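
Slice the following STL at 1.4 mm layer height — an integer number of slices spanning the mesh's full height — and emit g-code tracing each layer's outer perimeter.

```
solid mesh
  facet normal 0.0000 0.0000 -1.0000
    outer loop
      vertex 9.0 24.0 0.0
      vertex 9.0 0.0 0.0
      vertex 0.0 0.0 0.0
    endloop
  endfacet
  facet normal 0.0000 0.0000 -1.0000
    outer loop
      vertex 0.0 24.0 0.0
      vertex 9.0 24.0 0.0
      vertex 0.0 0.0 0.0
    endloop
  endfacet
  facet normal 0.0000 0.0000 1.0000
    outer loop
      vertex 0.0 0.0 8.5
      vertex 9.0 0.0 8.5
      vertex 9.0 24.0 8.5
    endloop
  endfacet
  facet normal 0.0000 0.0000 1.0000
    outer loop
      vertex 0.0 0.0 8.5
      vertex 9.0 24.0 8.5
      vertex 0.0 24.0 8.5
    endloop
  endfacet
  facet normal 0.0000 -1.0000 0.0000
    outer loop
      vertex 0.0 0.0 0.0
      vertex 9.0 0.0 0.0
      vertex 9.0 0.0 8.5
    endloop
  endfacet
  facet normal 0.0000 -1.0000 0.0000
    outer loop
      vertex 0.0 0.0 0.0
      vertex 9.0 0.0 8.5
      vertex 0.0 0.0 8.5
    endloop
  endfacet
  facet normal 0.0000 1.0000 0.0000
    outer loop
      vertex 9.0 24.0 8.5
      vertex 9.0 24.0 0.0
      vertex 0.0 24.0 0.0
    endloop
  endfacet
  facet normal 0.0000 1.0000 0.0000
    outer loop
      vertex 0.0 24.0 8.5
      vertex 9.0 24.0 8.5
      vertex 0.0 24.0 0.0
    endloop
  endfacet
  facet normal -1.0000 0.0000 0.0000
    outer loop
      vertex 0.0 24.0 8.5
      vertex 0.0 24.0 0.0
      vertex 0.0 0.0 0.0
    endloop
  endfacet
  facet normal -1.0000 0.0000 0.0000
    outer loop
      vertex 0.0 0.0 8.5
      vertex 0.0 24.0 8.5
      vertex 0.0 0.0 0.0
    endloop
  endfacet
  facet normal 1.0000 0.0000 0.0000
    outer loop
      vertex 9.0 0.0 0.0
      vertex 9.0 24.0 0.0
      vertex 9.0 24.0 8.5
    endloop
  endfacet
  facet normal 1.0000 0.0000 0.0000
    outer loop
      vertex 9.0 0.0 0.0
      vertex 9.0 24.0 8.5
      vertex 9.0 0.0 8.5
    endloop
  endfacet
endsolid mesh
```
; perimeter-only toolpath
G21 ; units = mm
G90 ; absolute positioning
G28 ; home
; layer 1
G0 Z1.4
G0 X0.0 Y0.0
G1 X9.0 Y0.0
G1 X9.0 Y24.0
G1 X0.0 Y24.0
G1 X0.0 Y0.0
; layer 2
G0 Z2.8
G0 X0.0 Y0.0
G1 X9.0 Y0.0
G1 X9.0 Y24.0
G1 X0.0 Y24.0
G1 X0.0 Y0.0
; layer 3
G0 Z4.2
G0 X0.0 Y0.0
G1 X9.0 Y0.0
G1 X9.0 Y24.0
G1 X0.0 Y24.0
G1 X0.0 Y0.0
; layer 4
G0 Z5.7
G0 X0.0 Y0.0
G1 X9.0 Y0.0
G1 X9.0 Y24.0
G1 X0.0 Y24.0
G1 X0.0 Y0.0
; layer 5
G0 Z7.1
G0 X0.0 Y0.0
G1 X9.0 Y0.0
G1 X9.0 Y24.0
G1 X0.0 Y24.0
G1 X0.0 Y0.0
; layer 6
G0 Z8.5
G0 X0.0 Y0.0
G1 X9.0 Y0.0
G1 X9.0 Y24.0
G1 X0.0 Y24.0
G1 X0.0 Y0.0
M2 ; end

The solid is a rectangular box, roughly 9 × 24 mm footprint and 8.5 mm tall. Slicing at Δz = 1.4 mm — 6 equal slices spanning the solid's height, so layer i sits at z = i·h/6 — gives 6 non-empty perimeters. Each is a 4-segment closed polygon; G0 lifts to the layer z and rapids to the start vertex, then G1 traces the edges.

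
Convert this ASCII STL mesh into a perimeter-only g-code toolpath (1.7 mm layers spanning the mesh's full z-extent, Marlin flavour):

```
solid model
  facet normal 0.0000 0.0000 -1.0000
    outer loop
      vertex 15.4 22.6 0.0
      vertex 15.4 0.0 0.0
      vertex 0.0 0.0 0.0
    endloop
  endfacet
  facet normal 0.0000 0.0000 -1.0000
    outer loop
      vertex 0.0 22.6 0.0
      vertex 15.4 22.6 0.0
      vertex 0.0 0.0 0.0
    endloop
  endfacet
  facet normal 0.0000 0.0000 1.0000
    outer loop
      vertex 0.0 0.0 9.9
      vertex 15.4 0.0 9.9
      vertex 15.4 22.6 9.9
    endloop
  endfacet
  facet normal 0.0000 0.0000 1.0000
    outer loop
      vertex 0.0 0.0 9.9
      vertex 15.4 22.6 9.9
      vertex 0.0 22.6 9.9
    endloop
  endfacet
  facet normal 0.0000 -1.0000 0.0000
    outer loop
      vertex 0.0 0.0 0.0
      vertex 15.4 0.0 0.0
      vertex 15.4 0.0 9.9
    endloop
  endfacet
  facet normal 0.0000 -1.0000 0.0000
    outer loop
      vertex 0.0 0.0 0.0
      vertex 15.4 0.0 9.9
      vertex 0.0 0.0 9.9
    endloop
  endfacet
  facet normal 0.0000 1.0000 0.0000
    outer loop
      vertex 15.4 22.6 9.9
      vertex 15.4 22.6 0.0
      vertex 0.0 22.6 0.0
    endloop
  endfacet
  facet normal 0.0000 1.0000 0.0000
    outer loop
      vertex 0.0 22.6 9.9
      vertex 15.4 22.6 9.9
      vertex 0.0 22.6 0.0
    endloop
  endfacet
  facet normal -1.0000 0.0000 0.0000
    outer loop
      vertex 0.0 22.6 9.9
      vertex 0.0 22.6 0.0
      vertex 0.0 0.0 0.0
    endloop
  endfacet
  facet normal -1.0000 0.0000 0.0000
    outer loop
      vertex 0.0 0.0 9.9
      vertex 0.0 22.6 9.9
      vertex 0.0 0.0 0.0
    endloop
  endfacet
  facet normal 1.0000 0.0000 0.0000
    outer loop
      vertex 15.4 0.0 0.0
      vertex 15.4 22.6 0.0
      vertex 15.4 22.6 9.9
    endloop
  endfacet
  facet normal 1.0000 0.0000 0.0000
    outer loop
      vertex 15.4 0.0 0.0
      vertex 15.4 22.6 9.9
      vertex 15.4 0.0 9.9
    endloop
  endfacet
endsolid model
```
; perimeter-only toolpath
G21 ; units = mm
G90 ; absolute positioning
G28 ; home
; layer 1
G0 Z1.7
G0 X0.0 Y0.0
G1 X15.4 Y0.0
G1 X15.4 Y22.6
G1 X0.0 Y22.6
G1 X0.0 Y0.0
; layer 2
G0 Z3.3
G0 X0.0 Y0.0
G1 X15.4 Y0.0
G1 X15.4 Y22.6
G1 X0.0 Y22.6
G1 X0.0 Y0.0
; layer 3
G0 Z5.0
G0 X0.0 Y0.0
G1 X15.4 Y0.0
G1 X15.4 Y22.6
G1 X0.0 Y22.6
G1 X0.0 Y0.0
; layer 4
G0 Z6.6
G0 X0.0 Y0.0
G1 X15.4 Y0.0
G1 X15.4 Y22.6
G1 X0.0 Y22.6
G1 X0.0 Y0.0
; layer 5
G0 Z8.2
G0 X0.0 Y0.0
G1 X15.4 Y0.0
G1 X15.4 Y22.6
G1 X0.0 Y22.6
G1 X0.0 Y0.0
; layer 6
G0 Z9.9
G0 X0.0 Y0.0
G1 X15.4 Y0.0
G1 X15.4 Y22.6
G1 X0.0 Y22.6
G1 X0.0 Y0.0
M2 ; end

The solid is a rectangular box, roughly 15.4 × 22.6 mm footprint and 9.9 mm tall. Slicing at Δz = 1.7 mm — 6 equal slices spanning the solid's height, so layer i sits at z = i·h/6 — gives 6 non-empty perimeters. Each is a 4-segment closed polygon; G0 lifts to the layer z and rapids to the start vertex, then G1 traces the edges.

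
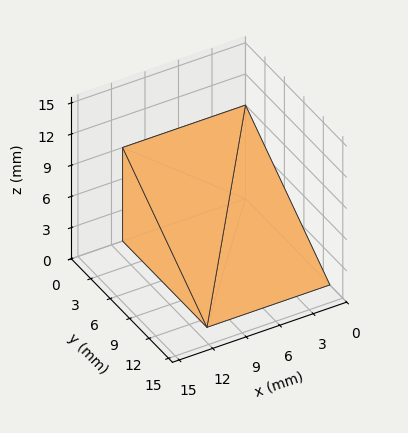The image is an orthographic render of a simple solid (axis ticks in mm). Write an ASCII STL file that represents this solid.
Reading the render: the shape is a wedge (ramp): 11 × 13 mm base, rising to 9 mm along the y=0 edge and sloping linearly to z=0 at y=13 (dimensions read to the nearest mm from the axis ticks). For the STL, each face is triangulated and given an outward normal.

solid part
  facet normal 0.0000 0.0000 -1.0000
    outer loop
      vertex 11.000 13.000 0.000
      vertex 11.000 0.000 0.000
      vertex 0.000 0.000 0.000
    endloop
  endfacet
  facet normal 0.0000 0.0000 -1.0000
    outer loop
      vertex 0.000 13.000 0.000
      vertex 11.000 13.000 0.000
      vertex 0.000 0.000 0.000
    endloop
  endfacet
  facet normal 0.0000 -1.0000 0.0000
    outer loop
      vertex 0.000 0.000 0.000
      vertex 11.000 0.000 0.000
      vertex 11.000 0.000 9.000
    endloop
  endfacet
  facet normal 0.0000 -1.0000 0.0000
    outer loop
      vertex 0.000 0.000 0.000
      vertex 11.000 0.000 9.000
      vertex 0.000 0.000 9.000
    endloop
  endfacet
  facet normal 0.0000 0.5692 0.8222
    outer loop
      vertex 0.000 0.000 9.000
      vertex 11.000 0.000 9.000
      vertex 11.000 13.000 0.000
    endloop
  endfacet
  facet normal 0.0000 0.5692 0.8222
    outer loop
      vertex 0.000 0.000 9.000
      vertex 11.000 13.000 0.000
      vertex 0.000 13.000 0.000
    endloop
  endfacet
  facet normal -1.0000 0.0000 0.0000
    outer loop
      vertex 0.000 0.000 9.000
      vertex 0.000 13.000 0.000
      vertex 0.000 0.000 0.000
    endloop
  endfacet
  facet normal 1.0000 0.0000 0.0000
    outer loop
      vertex 11.000 0.000 0.000
      vertex 11.000 13.000 0.000
      vertex 11.000 0.000 9.000
    endloop
  endfacet
endsolid part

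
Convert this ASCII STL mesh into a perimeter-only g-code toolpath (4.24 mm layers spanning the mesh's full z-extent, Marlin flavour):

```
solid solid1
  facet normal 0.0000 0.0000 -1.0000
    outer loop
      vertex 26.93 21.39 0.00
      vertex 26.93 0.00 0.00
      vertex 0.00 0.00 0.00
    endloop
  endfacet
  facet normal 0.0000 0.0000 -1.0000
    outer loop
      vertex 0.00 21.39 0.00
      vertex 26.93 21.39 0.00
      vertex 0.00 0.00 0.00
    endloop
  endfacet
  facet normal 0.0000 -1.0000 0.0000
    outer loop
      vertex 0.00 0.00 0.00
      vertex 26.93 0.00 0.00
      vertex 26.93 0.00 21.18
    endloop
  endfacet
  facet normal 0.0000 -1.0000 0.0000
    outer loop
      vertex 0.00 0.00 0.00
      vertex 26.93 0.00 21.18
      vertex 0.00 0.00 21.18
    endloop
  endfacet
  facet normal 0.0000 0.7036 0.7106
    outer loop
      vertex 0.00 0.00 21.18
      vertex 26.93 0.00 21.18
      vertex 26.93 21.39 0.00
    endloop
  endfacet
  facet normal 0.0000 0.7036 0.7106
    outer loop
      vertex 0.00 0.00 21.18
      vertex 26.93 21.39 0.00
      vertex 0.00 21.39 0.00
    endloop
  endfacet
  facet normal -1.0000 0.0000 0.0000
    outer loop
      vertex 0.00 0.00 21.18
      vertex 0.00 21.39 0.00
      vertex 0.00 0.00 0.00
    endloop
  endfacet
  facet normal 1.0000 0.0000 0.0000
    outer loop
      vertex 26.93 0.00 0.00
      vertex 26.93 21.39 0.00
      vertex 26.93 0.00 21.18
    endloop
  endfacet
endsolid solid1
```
; perimeter-only toolpath
G21 ; units = mm
G90 ; absolute positioning
G28 ; home
; layer 1
G0 Z4.24
G0 X0.00 Y0.00
G1 X26.93 Y0.00
G1 X26.93 Y17.11
G1 X0.00 Y17.11
G1 X0.00 Y0.00
; layer 2
G0 Z8.47
G0 X0.00 Y0.00
G1 X26.93 Y0.00
G1 X26.93 Y12.83
G1 X0.00 Y12.83
G1 X0.00 Y0.00
; layer 3
G0 Z12.71
G0 X0.00 Y0.00
G1 X26.93 Y0.00
G1 X26.93 Y8.56
G1 X0.00 Y8.56
G1 X0.00 Y0.00
; layer 4
G0 Z16.94
G0 X0.00 Y0.00
G1 X26.93 Y0.00
G1 X26.93 Y4.28
G1 X0.00 Y4.28
G1 X0.00 Y0.00
M2 ; end

The solid is a wedge (ramp): 26.9 × 21.4 mm base, rising to 21.2 mm along the y=0 edge and sloping linearly to z=0 at y=21.4. Slicing at Δz = 4.24 mm — 5 equal slices spanning the solid's height, so layer i sits at z = i·h/5 — gives 4 non-empty perimeters. Each is a 4-segment closed polygon; G0 lifts to the layer z and rapids to the start vertex, then G1 traces the edges. The cross-section shrinks linearly with z (the slice at the apex is degenerate and omitted).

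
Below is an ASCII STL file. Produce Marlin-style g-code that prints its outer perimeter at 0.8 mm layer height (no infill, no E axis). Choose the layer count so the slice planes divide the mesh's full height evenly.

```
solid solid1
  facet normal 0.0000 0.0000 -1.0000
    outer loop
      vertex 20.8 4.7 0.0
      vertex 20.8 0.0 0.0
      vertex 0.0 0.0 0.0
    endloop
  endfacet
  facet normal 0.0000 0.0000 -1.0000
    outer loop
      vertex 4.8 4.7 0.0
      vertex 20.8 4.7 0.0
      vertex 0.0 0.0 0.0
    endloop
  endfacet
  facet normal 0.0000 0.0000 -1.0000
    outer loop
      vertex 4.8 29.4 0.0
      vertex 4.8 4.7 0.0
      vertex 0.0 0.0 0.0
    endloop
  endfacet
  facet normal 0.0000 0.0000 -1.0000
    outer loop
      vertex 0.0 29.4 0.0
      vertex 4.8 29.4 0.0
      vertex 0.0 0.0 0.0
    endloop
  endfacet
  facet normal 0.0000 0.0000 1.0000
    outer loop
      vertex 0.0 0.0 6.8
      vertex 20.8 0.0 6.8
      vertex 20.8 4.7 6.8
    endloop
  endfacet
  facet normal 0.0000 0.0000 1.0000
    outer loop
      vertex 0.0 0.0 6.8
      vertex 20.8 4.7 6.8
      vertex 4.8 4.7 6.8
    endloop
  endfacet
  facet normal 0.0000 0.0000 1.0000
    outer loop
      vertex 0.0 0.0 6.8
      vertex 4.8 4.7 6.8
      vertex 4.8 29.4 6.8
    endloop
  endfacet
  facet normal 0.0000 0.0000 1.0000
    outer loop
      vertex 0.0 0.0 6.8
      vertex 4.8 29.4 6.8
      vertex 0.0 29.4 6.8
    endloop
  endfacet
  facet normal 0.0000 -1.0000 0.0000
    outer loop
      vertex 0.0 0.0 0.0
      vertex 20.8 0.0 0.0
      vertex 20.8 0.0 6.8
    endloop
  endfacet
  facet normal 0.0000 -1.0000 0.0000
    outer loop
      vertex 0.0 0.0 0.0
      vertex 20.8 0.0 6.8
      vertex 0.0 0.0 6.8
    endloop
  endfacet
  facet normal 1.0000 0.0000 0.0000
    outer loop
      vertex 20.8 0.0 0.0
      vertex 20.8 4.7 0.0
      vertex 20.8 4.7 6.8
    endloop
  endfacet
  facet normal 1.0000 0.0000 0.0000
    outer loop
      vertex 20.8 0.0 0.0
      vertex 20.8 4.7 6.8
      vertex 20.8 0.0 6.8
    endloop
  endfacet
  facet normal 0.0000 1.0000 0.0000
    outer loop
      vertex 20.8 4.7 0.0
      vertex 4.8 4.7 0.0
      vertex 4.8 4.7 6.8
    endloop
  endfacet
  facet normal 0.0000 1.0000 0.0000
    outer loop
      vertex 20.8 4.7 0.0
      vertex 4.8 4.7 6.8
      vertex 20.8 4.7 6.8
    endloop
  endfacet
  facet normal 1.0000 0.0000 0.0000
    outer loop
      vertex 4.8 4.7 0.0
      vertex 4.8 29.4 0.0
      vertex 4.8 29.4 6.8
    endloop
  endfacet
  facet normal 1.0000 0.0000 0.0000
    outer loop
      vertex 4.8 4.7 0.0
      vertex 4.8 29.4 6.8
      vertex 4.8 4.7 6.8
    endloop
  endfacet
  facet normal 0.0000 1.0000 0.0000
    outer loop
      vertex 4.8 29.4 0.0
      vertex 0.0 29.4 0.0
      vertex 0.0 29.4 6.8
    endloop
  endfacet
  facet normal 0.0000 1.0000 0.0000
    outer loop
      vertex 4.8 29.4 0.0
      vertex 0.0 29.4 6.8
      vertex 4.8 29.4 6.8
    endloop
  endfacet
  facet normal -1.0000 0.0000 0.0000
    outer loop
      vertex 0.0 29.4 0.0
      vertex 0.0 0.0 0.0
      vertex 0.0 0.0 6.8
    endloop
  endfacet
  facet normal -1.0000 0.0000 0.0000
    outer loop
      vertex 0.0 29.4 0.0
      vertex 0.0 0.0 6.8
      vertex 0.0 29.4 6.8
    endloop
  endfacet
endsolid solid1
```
; perimeter-only toolpath
G21 ; units = mm
G90 ; absolute positioning
G28 ; home
; layer 1
G0 Z0.8
G0 X0.0 Y0.0
G1 X20.8 Y0.0
G1 X20.8 Y4.7
G1 X4.8 Y4.7
G1 X4.8 Y29.4
G1 X0.0 Y29.4
G1 X0.0 Y0.0
; layer 2
G0 Z1.7
G0 X0.0 Y0.0
G1 X20.8 Y0.0
G1 X20.8 Y4.7
G1 X4.8 Y4.7
G1 X4.8 Y29.4
G1 X0.0 Y29.4
G1 X0.0 Y0.0
; layer 3
G0 Z2.5
G0 X0.0 Y0.0
G1 X20.8 Y0.0
G1 X20.8 Y4.7
G1 X4.8 Y4.7
G1 X4.8 Y29.4
G1 X0.0 Y29.4
G1 X0.0 Y0.0
; layer 4
G0 Z3.4
G0 X0.0 Y0.0
G1 X20.8 Y0.0
G1 X20.8 Y4.7
G1 X4.8 Y4.7
G1 X4.8 Y29.4
G1 X0.0 Y29.4
G1 X0.0 Y0.0
; layer 5
G0 Z4.2
G0 X0.0 Y0.0
G1 X20.8 Y0.0
G1 X20.8 Y4.7
G1 X4.8 Y4.7
G1 X4.8 Y29.4
G1 X0.0 Y29.4
G1 X0.0 Y0.0
; layer 6
G0 Z5.1
G0 X0.0 Y0.0
G1 X20.8 Y0.0
G1 X20.8 Y4.7
G1 X4.8 Y4.7
G1 X4.8 Y29.4
G1 X0.0 Y29.4
G1 X0.0 Y0.0
; layer 7
G0 Z6.0
G0 X0.0 Y0.0
G1 X20.8 Y0.0
G1 X20.8 Y4.7
G1 X4.8 Y4.7
G1 X4.8 Y29.4
G1 X0.0 Y29.4
G1 X0.0 Y0.0
; layer 8
G0 Z6.8
G0 X0.0 Y0.0
G1 X20.8 Y0.0
G1 X20.8 Y4.7
G1 X4.8 Y4.7
G1 X4.8 Y29.4
G1 X0.0 Y29.4
G1 X0.0 Y0.0
M2 ; end

The solid is an L-shaped prism: outer 20.8 × 29.4 mm, arm thicknesses ≈ 4.7 mm (horizontal) and 4.8 mm (vertical), extruded 6.8 mm in z. Slicing at Δz = 0.8 mm — 8 equal slices spanning the solid's height, so layer i sits at z = i·h/8 — gives 8 non-empty perimeters. Each is a 6-segment closed polygon; G0 lifts to the layer z and rapids to the start vertex, then G1 traces the edges.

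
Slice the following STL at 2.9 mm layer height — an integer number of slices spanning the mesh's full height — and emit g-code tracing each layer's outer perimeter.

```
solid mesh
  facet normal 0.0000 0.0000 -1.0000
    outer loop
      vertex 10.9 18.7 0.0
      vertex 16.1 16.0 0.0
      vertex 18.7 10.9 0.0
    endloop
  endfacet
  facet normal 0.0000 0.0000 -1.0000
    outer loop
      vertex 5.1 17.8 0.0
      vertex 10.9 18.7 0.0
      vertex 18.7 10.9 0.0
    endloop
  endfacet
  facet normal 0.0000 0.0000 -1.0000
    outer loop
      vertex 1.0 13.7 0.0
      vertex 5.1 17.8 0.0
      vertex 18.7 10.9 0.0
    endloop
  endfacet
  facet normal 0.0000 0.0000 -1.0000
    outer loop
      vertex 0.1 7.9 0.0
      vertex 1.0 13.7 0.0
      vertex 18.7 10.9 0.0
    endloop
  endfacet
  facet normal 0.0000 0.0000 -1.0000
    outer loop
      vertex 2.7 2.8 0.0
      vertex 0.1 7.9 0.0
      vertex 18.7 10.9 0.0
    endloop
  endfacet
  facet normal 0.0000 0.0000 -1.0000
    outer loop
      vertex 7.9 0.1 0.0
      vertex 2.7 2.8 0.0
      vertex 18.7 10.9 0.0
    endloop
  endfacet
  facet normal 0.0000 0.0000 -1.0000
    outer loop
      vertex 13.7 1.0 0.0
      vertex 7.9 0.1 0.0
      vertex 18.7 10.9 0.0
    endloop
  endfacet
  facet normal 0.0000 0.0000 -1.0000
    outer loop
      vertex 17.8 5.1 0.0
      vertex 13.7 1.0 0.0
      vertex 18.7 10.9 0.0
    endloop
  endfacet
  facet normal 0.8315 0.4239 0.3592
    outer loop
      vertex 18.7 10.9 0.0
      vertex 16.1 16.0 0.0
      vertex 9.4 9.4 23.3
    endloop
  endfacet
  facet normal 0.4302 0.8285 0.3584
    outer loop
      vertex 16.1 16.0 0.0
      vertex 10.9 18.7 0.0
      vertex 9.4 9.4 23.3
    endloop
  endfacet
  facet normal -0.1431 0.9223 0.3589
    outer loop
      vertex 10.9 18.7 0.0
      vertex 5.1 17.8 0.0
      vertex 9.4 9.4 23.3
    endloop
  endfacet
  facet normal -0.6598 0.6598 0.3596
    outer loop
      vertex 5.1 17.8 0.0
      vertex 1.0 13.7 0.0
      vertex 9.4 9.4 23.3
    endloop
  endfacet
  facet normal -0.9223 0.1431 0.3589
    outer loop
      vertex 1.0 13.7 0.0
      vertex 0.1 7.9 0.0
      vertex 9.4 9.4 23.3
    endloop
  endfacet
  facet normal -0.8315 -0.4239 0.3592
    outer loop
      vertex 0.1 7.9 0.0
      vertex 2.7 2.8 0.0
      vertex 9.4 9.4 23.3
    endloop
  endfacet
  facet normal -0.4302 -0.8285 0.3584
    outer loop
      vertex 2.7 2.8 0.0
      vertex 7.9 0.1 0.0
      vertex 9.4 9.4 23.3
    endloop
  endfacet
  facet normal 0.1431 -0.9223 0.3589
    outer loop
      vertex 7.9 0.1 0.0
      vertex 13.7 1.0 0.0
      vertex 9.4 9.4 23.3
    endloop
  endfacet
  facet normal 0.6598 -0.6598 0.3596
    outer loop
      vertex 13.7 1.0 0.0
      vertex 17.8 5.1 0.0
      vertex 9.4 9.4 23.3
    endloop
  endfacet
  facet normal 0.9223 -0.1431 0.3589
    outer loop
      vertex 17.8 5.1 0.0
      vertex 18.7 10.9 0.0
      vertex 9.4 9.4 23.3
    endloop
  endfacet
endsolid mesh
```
; perimeter-only toolpath
G21 ; units = mm
G90 ; absolute positioning
G28 ; home
; layer 1
G0 Z2.9
G0 X17.5 Y10.7
G1 X15.3 Y15.2
G1 X10.7 Y17.5
G1 X5.6 Y16.8
G1 X2.0 Y13.2
G1 X1.3 Y8.1
G1 X3.5 Y3.6
G1 X8.1 Y1.3
G1 X13.2 Y2.0
G1 X16.8 Y5.6
G1 X17.5 Y10.7
; layer 2
G0 Z5.8
G0 X16.4 Y10.5
G1 X14.4 Y14.3
G1 X10.5 Y16.4
G1 X6.2 Y15.7
G1 X3.1 Y12.6
G1 X2.4 Y8.3
G1 X4.4 Y4.4
G1 X8.3 Y2.4
G1 X12.6 Y3.1
G1 X15.7 Y6.2
G1 X16.4 Y10.5
; layer 3
G0 Z8.7
G0 X15.2 Y10.3
G1 X13.6 Y13.5
G1 X10.3 Y15.2
G1 X6.7 Y14.7
G1 X4.2 Y12.1
G1 X3.6 Y8.5
G1 X5.2 Y5.3
G1 X8.5 Y3.6
G1 X12.1 Y4.2
G1 X14.7 Y6.7
G1 X15.2 Y10.3
; layer 4
G0 Z11.7
G0 X14.1 Y10.2
G1 X12.8 Y12.7
G1 X10.2 Y14.1
G1 X7.2 Y13.6
G1 X5.2 Y11.6
G1 X4.8 Y8.7
G1 X6.1 Y6.1
G1 X8.7 Y4.8
G1 X11.6 Y5.2
G1 X13.6 Y7.2
G1 X14.1 Y10.2
; layer 5
G0 Z14.6
G0 X12.9 Y10.0
G1 X11.9 Y11.9
G1 X10.0 Y12.9
G1 X7.8 Y12.6
G1 X6.2 Y11.0
G1 X5.9 Y8.8
G1 X6.9 Y6.9
G1 X8.8 Y5.9
G1 X11.0 Y6.2
G1 X12.6 Y7.8
G1 X12.9 Y10.0
; layer 6
G0 Z17.5
G0 X11.7 Y9.8
G1 X11.1 Y11.1
G1 X9.8 Y11.7
G1 X8.3 Y11.5
G1 X7.3 Y10.5
G1 X7.1 Y9.0
G1 X7.7 Y7.8
G1 X9.0 Y7.1
G1 X10.5 Y7.3
G1 X11.5 Y8.3
G1 X11.7 Y9.8
; layer 7
G0 Z20.4
G0 X10.6 Y9.6
G1 X10.2 Y10.2
G1 X9.6 Y10.6
G1 X8.9 Y10.5
G1 X8.3 Y9.9
G1 X8.2 Y9.2
G1 X8.6 Y8.6
G1 X9.2 Y8.2
G1 X9.9 Y8.3
G1 X10.5 Y8.9
G1 X10.6 Y9.6
M2 ; end

The solid is a regular 10-sided pyramid, base circumscribed radius ≈ 9.4 mm, apex at z ≈ 23.3 mm. Slicing at Δz = 2.9 mm — 8 equal slices spanning the solid's height, so layer i sits at z = i·h/8 — gives 7 non-empty perimeters. Each is a 10-segment closed polygon; G0 lifts to the layer z and rapids to the start vertex, then G1 traces the edges. The cross-section shrinks linearly with z (the slice at the apex is degenerate and omitted).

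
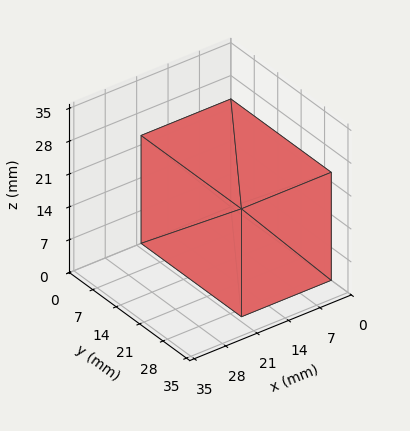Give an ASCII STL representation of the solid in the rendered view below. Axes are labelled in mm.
Reading the render: the shape is a rectangular box, roughly 20 × 30 mm footprint and 23 mm tall (dimensions read to the nearest mm from the axis ticks). For the STL, each face is triangulated and given an outward normal.

solid part
  facet normal 0.0000 0.0000 -1.0000
    outer loop
      vertex 20.00 30.00 0.00
      vertex 20.00 0.00 0.00
      vertex 0.00 0.00 0.00
    endloop
  endfacet
  facet normal 0.0000 0.0000 -1.0000
    outer loop
      vertex 0.00 30.00 0.00
      vertex 20.00 30.00 0.00
      vertex 0.00 0.00 0.00
    endloop
  endfacet
  facet normal 0.0000 0.0000 1.0000
    outer loop
      vertex 0.00 0.00 23.00
      vertex 20.00 0.00 23.00
      vertex 20.00 30.00 23.00
    endloop
  endfacet
  facet normal 0.0000 0.0000 1.0000
    outer loop
      vertex 0.00 0.00 23.00
      vertex 20.00 30.00 23.00
      vertex 0.00 30.00 23.00
    endloop
  endfacet
  facet normal 0.0000 -1.0000 0.0000
    outer loop
      vertex 0.00 0.00 0.00
      vertex 20.00 0.00 0.00
      vertex 20.00 0.00 23.00
    endloop
  endfacet
  facet normal 0.0000 -1.0000 0.0000
    outer loop
      vertex 0.00 0.00 0.00
      vertex 20.00 0.00 23.00
      vertex 0.00 0.00 23.00
    endloop
  endfacet
  facet normal 0.0000 1.0000 0.0000
    outer loop
      vertex 20.00 30.00 23.00
      vertex 20.00 30.00 0.00
      vertex 0.00 30.00 0.00
    endloop
  endfacet
  facet normal 0.0000 1.0000 0.0000
    outer loop
      vertex 0.00 30.00 23.00
      vertex 20.00 30.00 23.00
      vertex 0.00 30.00 0.00
    endloop
  endfacet
  facet normal -1.0000 0.0000 0.0000
    outer loop
      vertex 0.00 30.00 23.00
      vertex 0.00 30.00 0.00
      vertex 0.00 0.00 0.00
    endloop
  endfacet
  facet normal -1.0000 0.0000 0.0000
    outer loop
      vertex 0.00 0.00 23.00
      vertex 0.00 30.00 23.00
      vertex 0.00 0.00 0.00
    endloop
  endfacet
  facet normal 1.0000 0.0000 0.0000
    outer loop
      vertex 20.00 0.00 0.00
      vertex 20.00 30.00 0.00
      vertex 20.00 30.00 23.00
    endloop
  endfacet
  facet normal 1.0000 0.0000 0.0000
    outer loop
      vertex 20.00 0.00 0.00
      vertex 20.00 30.00 23.00
      vertex 20.00 0.00 23.00
    endloop
  endfacet
endsolid part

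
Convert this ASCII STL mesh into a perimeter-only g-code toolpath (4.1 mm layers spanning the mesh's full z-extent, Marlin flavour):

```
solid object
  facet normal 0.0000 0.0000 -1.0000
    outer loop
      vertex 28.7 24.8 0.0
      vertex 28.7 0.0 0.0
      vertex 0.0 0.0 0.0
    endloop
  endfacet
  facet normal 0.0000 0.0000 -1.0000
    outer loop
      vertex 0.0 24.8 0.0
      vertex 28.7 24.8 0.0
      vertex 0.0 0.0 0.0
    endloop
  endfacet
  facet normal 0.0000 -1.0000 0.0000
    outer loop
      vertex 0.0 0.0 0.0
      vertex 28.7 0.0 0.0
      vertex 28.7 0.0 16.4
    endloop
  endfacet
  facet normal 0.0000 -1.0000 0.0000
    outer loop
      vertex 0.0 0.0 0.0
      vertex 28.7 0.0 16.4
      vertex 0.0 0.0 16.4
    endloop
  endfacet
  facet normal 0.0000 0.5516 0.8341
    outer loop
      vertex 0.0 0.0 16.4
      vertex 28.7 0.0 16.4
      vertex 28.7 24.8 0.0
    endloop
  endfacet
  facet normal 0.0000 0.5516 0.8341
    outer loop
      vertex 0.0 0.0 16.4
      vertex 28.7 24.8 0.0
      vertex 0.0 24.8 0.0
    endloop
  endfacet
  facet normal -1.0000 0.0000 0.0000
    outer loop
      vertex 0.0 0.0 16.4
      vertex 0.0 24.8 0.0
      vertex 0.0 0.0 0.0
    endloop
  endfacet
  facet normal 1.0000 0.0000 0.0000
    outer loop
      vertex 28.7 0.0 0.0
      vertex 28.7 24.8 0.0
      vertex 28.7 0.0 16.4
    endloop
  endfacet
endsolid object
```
; perimeter-only toolpath
G21 ; units = mm
G90 ; absolute positioning
G28 ; home
; layer 1
G0 Z4.1
G0 X0.0 Y0.0
G1 X28.7 Y0.0
G1 X28.7 Y18.6
G1 X0.0 Y18.6
G1 X0.0 Y0.0
; layer 2
G0 Z8.2
G0 X0.0 Y0.0
G1 X28.7 Y0.0
G1 X28.7 Y12.4
G1 X0.0 Y12.4
G1 X0.0 Y0.0
; layer 3
G0 Z12.3
G0 X0.0 Y0.0
G1 X28.7 Y0.0
G1 X28.7 Y6.2
G1 X0.0 Y6.2
G1 X0.0 Y0.0
M2 ; end

The solid is a wedge (ramp): 28.7 × 24.8 mm base, rising to 16.4 mm along the y=0 edge and sloping linearly to z=0 at y=24.8. Slicing at Δz = 4.1 mm — 4 equal slices spanning the solid's height, so layer i sits at z = i·h/4 — gives 3 non-empty perimeters. Each is a 4-segment closed polygon; G0 lifts to the layer z and rapids to the start vertex, then G1 traces the edges. The cross-section shrinks linearly with z (the slice at the apex is degenerate and omitted).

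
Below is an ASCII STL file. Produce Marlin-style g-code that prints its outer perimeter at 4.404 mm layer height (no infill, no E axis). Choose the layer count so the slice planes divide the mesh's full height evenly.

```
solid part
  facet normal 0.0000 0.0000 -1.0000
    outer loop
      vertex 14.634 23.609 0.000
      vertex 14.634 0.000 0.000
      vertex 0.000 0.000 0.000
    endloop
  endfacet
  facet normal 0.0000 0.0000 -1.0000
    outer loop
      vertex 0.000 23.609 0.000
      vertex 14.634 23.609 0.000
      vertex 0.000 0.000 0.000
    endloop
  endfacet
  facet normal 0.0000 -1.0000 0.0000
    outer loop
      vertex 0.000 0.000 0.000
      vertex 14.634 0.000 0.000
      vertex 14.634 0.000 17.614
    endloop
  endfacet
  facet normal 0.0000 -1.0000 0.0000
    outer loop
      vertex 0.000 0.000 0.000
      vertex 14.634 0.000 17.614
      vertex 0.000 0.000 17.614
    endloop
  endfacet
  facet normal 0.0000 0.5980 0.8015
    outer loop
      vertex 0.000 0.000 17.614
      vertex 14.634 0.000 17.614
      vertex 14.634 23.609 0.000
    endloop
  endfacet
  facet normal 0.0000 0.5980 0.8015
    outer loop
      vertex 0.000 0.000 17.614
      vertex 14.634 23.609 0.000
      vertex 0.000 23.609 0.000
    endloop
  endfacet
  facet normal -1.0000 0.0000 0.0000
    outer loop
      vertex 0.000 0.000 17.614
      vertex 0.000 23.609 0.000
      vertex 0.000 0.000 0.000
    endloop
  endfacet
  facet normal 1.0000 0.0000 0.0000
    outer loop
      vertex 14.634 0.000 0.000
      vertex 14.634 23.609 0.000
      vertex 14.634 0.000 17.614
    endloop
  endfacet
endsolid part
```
; perimeter-only toolpath
G21 ; units = mm
G90 ; absolute positioning
G28 ; home
; layer 1
G0 Z4.404
G0 X0.000 Y0.000
G1 X14.634 Y0.000
G1 X14.634 Y17.707
G1 X0.000 Y17.707
G1 X0.000 Y0.000
; layer 2
G0 Z8.807
G0 X0.000 Y0.000
G1 X14.634 Y0.000
G1 X14.634 Y11.805
G1 X0.000 Y11.805
G1 X0.000 Y0.000
; layer 3
G0 Z13.210
G0 X0.000 Y0.000
G1 X14.634 Y0.000
G1 X14.634 Y5.902
G1 X0.000 Y5.902
G1 X0.000 Y0.000
M2 ; end

The solid is a wedge (ramp): 14.6 × 23.6 mm base, rising to 17.6 mm along the y=0 edge and sloping linearly to z=0 at y=23.6. Slicing at Δz = 4.404 mm — 4 equal slices spanning the solid's height, so layer i sits at z = i·h/4 — gives 3 non-empty perimeters. Each is a 4-segment closed polygon; G0 lifts to the layer z and rapids to the start vertex, then G1 traces the edges. The cross-section shrinks linearly with z (the slice at the apex is degenerate and omitted).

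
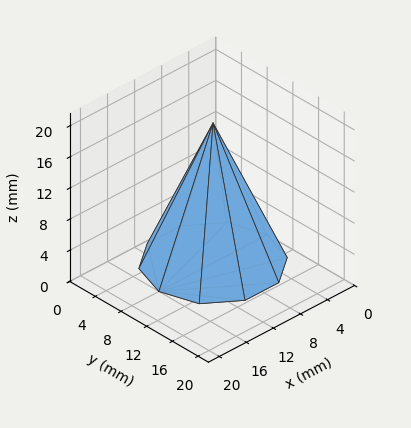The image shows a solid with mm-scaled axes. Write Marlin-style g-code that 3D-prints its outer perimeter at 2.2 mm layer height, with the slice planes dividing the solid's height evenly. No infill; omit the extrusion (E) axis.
Reading the render: the shape is a regular 10-sided pyramid, base circumscribed radius ≈ 8 mm, apex at z ≈ 18 mm (dimensions read to the nearest mm from the axis ticks). For the g-code, the solid's height is divided into equal slices at the stated Δz and each level perimeter traced with G1 moves after a G0 lift.

; perimeter-only toolpath
G21 ; units = mm
G90 ; absolute positioning
G28 ; home
; layer 1
G0 Z2.2
G0 X15.0 Y8.0
G1 X13.7 Y12.1
G1 X10.2 Y14.7
G1 X5.8 Y14.7
G1 X2.3 Y12.1
G1 X1.0 Y8.0
G1 X2.3 Y3.9
G1 X5.8 Y1.4
G1 X10.2 Y1.4
G1 X13.7 Y3.9
G1 X15.0 Y8.0
; layer 2
G0 Z4.5
G0 X14.0 Y8.0
G1 X12.9 Y11.5
G1 X9.9 Y13.7
G1 X6.1 Y13.7
G1 X3.1 Y11.5
G1 X2.0 Y8.0
G1 X3.1 Y4.5
G1 X6.1 Y2.3
G1 X9.9 Y2.3
G1 X12.9 Y4.5
G1 X14.0 Y8.0
; layer 3
G0 Z6.8
G0 X13.0 Y8.0
G1 X12.1 Y10.9
G1 X9.6 Y12.8
G1 X6.4 Y12.8
G1 X3.9 Y10.9
G1 X3.0 Y8.0
G1 X3.9 Y5.1
G1 X6.4 Y3.2
G1 X9.6 Y3.2
G1 X12.1 Y5.1
G1 X13.0 Y8.0
; layer 4
G0 Z9.0
G0 X12.0 Y8.0
G1 X11.2 Y10.3
G1 X9.2 Y11.8
G1 X6.8 Y11.8
G1 X4.8 Y10.3
G1 X4.0 Y8.0
G1 X4.8 Y5.7
G1 X6.8 Y4.2
G1 X9.2 Y4.2
G1 X11.2 Y5.7
G1 X12.0 Y8.0
; layer 5
G0 Z11.2
G0 X11.0 Y8.0
G1 X10.4 Y9.8
G1 X8.9 Y10.8
G1 X7.1 Y10.8
G1 X5.6 Y9.8
G1 X5.0 Y8.0
G1 X5.6 Y6.2
G1 X7.1 Y5.2
G1 X8.9 Y5.2
G1 X10.4 Y6.2
G1 X11.0 Y8.0
; layer 6
G0 Z13.5
G0 X10.0 Y8.0
G1 X9.6 Y9.2
G1 X8.6 Y9.9
G1 X7.4 Y9.9
G1 X6.4 Y9.2
G1 X6.0 Y8.0
G1 X6.4 Y6.8
G1 X7.4 Y6.1
G1 X8.6 Y6.1
G1 X9.6 Y6.8
G1 X10.0 Y8.0
; layer 7
G0 Z15.8
G0 X9.0 Y8.0
G1 X8.8 Y8.6
G1 X8.3 Y8.9
G1 X7.7 Y8.9
G1 X7.2 Y8.6
G1 X7.0 Y8.0
G1 X7.2 Y7.4
G1 X7.7 Y7.0
G1 X8.3 Y7.0
G1 X8.8 Y7.4
G1 X9.0 Y8.0
M2 ; end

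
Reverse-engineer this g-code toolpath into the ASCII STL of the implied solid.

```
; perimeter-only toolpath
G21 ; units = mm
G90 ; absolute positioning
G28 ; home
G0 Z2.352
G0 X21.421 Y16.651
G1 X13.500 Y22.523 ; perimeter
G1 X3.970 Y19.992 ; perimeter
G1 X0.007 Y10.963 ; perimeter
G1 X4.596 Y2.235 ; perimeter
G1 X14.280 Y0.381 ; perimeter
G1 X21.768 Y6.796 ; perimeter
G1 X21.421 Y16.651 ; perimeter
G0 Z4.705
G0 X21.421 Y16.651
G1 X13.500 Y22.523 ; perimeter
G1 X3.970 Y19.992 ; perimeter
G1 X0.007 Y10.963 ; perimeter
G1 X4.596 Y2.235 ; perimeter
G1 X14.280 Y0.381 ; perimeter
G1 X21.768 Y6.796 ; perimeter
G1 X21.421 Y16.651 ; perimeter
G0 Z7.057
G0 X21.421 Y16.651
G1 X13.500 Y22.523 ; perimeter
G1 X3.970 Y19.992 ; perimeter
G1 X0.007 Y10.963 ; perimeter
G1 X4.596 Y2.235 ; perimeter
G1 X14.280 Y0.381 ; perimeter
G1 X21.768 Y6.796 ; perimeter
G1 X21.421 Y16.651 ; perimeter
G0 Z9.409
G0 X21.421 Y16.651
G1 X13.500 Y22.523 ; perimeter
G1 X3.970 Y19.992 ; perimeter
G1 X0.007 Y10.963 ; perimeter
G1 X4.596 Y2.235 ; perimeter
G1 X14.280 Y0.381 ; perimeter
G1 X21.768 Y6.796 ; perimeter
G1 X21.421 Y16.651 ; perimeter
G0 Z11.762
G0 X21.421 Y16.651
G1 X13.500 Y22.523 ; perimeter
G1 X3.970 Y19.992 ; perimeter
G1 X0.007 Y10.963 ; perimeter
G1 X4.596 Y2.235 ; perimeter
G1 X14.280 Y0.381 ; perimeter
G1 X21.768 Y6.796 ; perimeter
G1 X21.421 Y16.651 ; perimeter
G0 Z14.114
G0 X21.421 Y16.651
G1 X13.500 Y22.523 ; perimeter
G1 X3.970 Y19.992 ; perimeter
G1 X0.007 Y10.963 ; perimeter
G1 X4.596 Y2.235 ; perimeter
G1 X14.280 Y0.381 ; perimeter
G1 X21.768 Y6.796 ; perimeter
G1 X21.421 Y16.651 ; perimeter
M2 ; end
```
solid part
  facet normal 0.0000 0.0000 -1.0000
    outer loop
      vertex 3.970 19.992 0.000
      vertex 13.500 22.523 0.000
      vertex 21.421 16.651 0.000
    endloop
  endfacet
  facet normal 0.0000 0.0000 -1.0000
    outer loop
      vertex 0.007 10.963 0.000
      vertex 3.970 19.992 0.000
      vertex 21.421 16.651 0.000
    endloop
  endfacet
  facet normal 0.0000 0.0000 -1.0000
    outer loop
      vertex 4.596 2.235 0.000
      vertex 0.007 10.963 0.000
      vertex 21.421 16.651 0.000
    endloop
  endfacet
  facet normal 0.0000 0.0000 -1.0000
    outer loop
      vertex 14.280 0.381 0.000
      vertex 4.596 2.235 0.000
      vertex 21.421 16.651 0.000
    endloop
  endfacet
  facet normal 0.0000 0.0000 -1.0000
    outer loop
      vertex 21.768 6.796 0.000
      vertex 14.280 0.381 0.000
      vertex 21.421 16.651 0.000
    endloop
  endfacet
  facet normal 0.0000 0.0000 1.0000
    outer loop
      vertex 21.421 16.651 14.114
      vertex 13.500 22.523 14.114
      vertex 3.970 19.992 14.114
    endloop
  endfacet
  facet normal 0.0000 0.0000 1.0000
    outer loop
      vertex 21.421 16.651 14.114
      vertex 3.970 19.992 14.114
      vertex 0.007 10.963 14.114
    endloop
  endfacet
  facet normal 0.0000 0.0000 1.0000
    outer loop
      vertex 21.421 16.651 14.114
      vertex 0.007 10.963 14.114
      vertex 4.596 2.235 14.114
    endloop
  endfacet
  facet normal 0.0000 0.0000 1.0000
    outer loop
      vertex 21.421 16.651 14.114
      vertex 4.596 2.235 14.114
      vertex 14.280 0.381 14.114
    endloop
  endfacet
  facet normal 0.0000 0.0000 1.0000
    outer loop
      vertex 21.421 16.651 14.114
      vertex 14.280 0.381 14.114
      vertex 21.768 6.796 14.114
    endloop
  endfacet
  facet normal 0.5955 0.8033 0.0000
    outer loop
      vertex 21.421 16.651 0.000
      vertex 13.500 22.523 0.000
      vertex 13.500 22.523 14.114
    endloop
  endfacet
  facet normal 0.5955 0.8033 0.0000
    outer loop
      vertex 21.421 16.651 0.000
      vertex 13.500 22.523 14.114
      vertex 21.421 16.651 14.114
    endloop
  endfacet
  facet normal -0.2567 0.9665 0.0000
    outer loop
      vertex 13.500 22.523 0.000
      vertex 3.970 19.992 0.000
      vertex 3.970 19.992 14.114
    endloop
  endfacet
  facet normal -0.2567 0.9665 0.0000
    outer loop
      vertex 13.500 22.523 0.000
      vertex 3.970 19.992 14.114
      vertex 13.500 22.523 14.114
    endloop
  endfacet
  facet normal -0.9157 0.4019 0.0000
    outer loop
      vertex 3.970 19.992 0.000
      vertex 0.007 10.963 0.000
      vertex 0.007 10.963 14.114
    endloop
  endfacet
  facet normal -0.9157 0.4019 0.0000
    outer loop
      vertex 3.970 19.992 0.000
      vertex 0.007 10.963 14.114
      vertex 3.970 19.992 14.114
    endloop
  endfacet
  facet normal -0.8851 -0.4654 0.0000
    outer loop
      vertex 0.007 10.963 0.000
      vertex 4.596 2.235 0.000
      vertex 4.596 2.235 14.114
    endloop
  endfacet
  facet normal -0.8851 -0.4654 0.0000
    outer loop
      vertex 0.007 10.963 0.000
      vertex 4.596 2.235 14.114
      vertex 0.007 10.963 14.114
    endloop
  endfacet
  facet normal -0.1880 -0.9822 0.0000
    outer loop
      vertex 4.596 2.235 0.000
      vertex 14.280 0.381 0.000
      vertex 14.280 0.381 14.114
    endloop
  endfacet
  facet normal -0.1880 -0.9822 0.0000
    outer loop
      vertex 4.596 2.235 0.000
      vertex 14.280 0.381 14.114
      vertex 4.596 2.235 14.114
    endloop
  endfacet
  facet normal 0.6506 -0.7594 0.0000
    outer loop
      vertex 14.280 0.381 0.000
      vertex 21.768 6.796 0.000
      vertex 21.768 6.796 14.114
    endloop
  endfacet
  facet normal 0.6506 -0.7594 0.0000
    outer loop
      vertex 14.280 0.381 0.000
      vertex 21.768 6.796 14.114
      vertex 14.280 0.381 14.114
    endloop
  endfacet
  facet normal 0.9994 0.0352 0.0000
    outer loop
      vertex 21.768 6.796 0.000
      vertex 21.421 16.651 0.000
      vertex 21.421 16.651 14.114
    endloop
  endfacet
  facet normal 0.9994 0.0352 0.0000
    outer loop
      vertex 21.768 6.796 0.000
      vertex 21.421 16.651 14.114
      vertex 21.768 6.796 14.114
    endloop
  endfacet
endsolid part

The G0 Z moves step by Δz≈2.352 mm. Every layer's G1 loop is the same polygon, so the solid is a straight extrusion of it from z=0 to z≈14.1. Closing with flat bottom and top caps and triangulating gives 24 facets — a regular 7-sided prism (a cylinder approximated with 7 flat sides), circumscribed radius ≈ 11.4 mm, height ≈ 14.1 mm.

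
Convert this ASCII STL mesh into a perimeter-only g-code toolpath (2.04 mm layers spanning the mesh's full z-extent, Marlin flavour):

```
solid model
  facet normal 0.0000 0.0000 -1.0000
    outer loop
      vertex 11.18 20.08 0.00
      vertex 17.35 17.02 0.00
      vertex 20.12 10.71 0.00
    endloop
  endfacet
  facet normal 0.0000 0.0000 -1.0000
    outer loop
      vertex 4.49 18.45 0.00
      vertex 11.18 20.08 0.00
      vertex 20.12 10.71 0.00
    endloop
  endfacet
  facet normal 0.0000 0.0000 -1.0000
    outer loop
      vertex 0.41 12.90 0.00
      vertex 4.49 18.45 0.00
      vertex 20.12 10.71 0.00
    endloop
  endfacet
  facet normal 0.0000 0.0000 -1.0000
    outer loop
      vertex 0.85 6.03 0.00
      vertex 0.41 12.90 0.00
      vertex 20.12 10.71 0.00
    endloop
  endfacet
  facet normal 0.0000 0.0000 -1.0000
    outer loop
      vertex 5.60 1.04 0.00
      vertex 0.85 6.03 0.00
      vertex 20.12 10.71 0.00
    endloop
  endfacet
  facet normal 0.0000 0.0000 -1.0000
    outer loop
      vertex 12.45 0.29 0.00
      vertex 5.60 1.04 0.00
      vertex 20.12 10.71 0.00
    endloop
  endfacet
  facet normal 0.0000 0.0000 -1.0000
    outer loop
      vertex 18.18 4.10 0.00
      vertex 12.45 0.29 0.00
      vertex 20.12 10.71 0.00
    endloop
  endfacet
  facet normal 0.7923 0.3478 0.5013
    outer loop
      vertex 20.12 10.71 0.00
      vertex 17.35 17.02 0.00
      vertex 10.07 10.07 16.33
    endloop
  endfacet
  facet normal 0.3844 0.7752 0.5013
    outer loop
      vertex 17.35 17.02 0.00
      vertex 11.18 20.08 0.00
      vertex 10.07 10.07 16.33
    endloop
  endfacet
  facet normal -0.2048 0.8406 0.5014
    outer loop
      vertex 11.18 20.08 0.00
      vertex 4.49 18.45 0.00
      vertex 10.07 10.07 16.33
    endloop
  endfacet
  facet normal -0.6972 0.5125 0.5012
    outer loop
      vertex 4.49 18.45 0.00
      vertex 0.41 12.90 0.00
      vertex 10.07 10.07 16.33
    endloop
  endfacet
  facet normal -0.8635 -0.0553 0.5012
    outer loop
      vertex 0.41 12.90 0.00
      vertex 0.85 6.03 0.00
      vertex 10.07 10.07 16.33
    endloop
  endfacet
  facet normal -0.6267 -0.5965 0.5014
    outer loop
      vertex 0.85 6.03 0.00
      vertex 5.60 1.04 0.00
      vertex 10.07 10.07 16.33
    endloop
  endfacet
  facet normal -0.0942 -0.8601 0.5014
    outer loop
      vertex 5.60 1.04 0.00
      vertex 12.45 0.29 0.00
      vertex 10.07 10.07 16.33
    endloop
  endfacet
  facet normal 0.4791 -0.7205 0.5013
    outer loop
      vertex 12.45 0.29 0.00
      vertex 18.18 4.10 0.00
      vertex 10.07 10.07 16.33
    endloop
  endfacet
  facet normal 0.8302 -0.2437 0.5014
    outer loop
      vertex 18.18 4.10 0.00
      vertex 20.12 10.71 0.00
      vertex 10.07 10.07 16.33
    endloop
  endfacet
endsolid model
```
; perimeter-only toolpath
G21 ; units = mm
G90 ; absolute positioning
G28 ; home
; layer 1
G0 Z2.04
G0 X18.86 Y10.63
G1 X16.44 Y16.15
G1 X11.04 Y18.83
G1 X5.19 Y17.40
G1 X1.62 Y12.55
G1 X2.00 Y6.54
G1 X6.16 Y2.17
G1 X12.15 Y1.51
G1 X17.17 Y4.85
G1 X18.86 Y10.63
; layer 2
G0 Z4.08
G0 X17.61 Y10.55
G1 X15.53 Y15.28
G1 X10.90 Y17.58
G1 X5.88 Y16.35
G1 X2.83 Y12.19
G1 X3.16 Y7.04
G1 X6.72 Y3.30
G1 X11.85 Y2.73
G1 X16.15 Y5.59
G1 X17.61 Y10.55
; layer 3
G0 Z6.12
G0 X16.35 Y10.47
G1 X14.62 Y14.41
G1 X10.76 Y16.33
G1 X6.58 Y15.31
G1 X4.03 Y11.84
G1 X4.31 Y7.54
G1 X7.28 Y4.43
G1 X11.56 Y3.96
G1 X15.14 Y6.34
G1 X16.35 Y10.47
; layer 4
G0 Z8.16
G0 X15.10 Y10.39
G1 X13.71 Y13.54
G1 X10.62 Y15.07
G1 X7.28 Y14.26
G1 X5.24 Y11.48
G1 X5.46 Y8.05
G1 X7.83 Y5.55
G1 X11.26 Y5.18
G1 X14.12 Y7.08
G1 X15.10 Y10.39
; layer 5
G0 Z10.21
G0 X13.84 Y10.31
G1 X12.80 Y12.68
G1 X10.49 Y13.82
G1 X7.98 Y13.21
G1 X6.45 Y11.13
G1 X6.61 Y8.55
G1 X8.39 Y6.68
G1 X10.96 Y6.40
G1 X13.11 Y7.83
G1 X13.84 Y10.31
; layer 6
G0 Z12.25
G0 X12.58 Y10.23
G1 X11.89 Y11.81
G1 X10.35 Y12.57
G1 X8.68 Y12.16
G1 X7.66 Y10.78
G1 X7.77 Y9.06
G1 X8.95 Y7.81
G1 X10.66 Y7.62
G1 X12.10 Y8.58
G1 X12.58 Y10.23
; layer 7
G0 Z14.29
G0 X11.33 Y10.15
G1 X10.98 Y10.94
G1 X10.21 Y11.32
G1 X9.37 Y11.12
G1 X8.86 Y10.42
G1 X8.92 Y9.57
G1 X9.51 Y8.94
G1 X10.37 Y8.85
G1 X11.08 Y9.32
G1 X11.33 Y10.15
M2 ; end

The solid is a regular 9-sided pyramid, base circumscribed radius ≈ 10.1 mm, apex at z ≈ 16.3 mm. Slicing at Δz = 2.04 mm — 8 equal slices spanning the solid's height, so layer i sits at z = i·h/8 — gives 7 non-empty perimeters. Each is a 9-segment closed polygon; G0 lifts to the layer z and rapids to the start vertex, then G1 traces the edges. The cross-section shrinks linearly with z (the slice at the apex is degenerate and omitted).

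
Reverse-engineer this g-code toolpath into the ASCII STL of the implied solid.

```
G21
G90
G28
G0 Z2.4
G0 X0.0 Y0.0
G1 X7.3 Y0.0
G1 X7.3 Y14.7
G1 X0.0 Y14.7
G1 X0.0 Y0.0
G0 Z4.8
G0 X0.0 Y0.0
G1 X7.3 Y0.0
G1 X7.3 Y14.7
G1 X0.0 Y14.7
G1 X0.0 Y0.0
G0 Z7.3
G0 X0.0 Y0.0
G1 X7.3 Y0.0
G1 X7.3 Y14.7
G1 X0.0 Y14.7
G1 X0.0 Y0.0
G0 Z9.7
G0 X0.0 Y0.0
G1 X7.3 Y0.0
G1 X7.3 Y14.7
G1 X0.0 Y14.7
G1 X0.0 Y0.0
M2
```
solid part
  facet normal 0.0000 0.0000 -1.0000
    outer loop
      vertex 7.3 14.7 0.0
      vertex 7.3 0.0 0.0
      vertex 0.0 0.0 0.0
    endloop
  endfacet
  facet normal 0.0000 0.0000 -1.0000
    outer loop
      vertex 0.0 14.7 0.0
      vertex 7.3 14.7 0.0
      vertex 0.0 0.0 0.0
    endloop
  endfacet
  facet normal 0.0000 0.0000 1.0000
    outer loop
      vertex 0.0 0.0 9.7
      vertex 7.3 0.0 9.7
      vertex 7.3 14.7 9.7
    endloop
  endfacet
  facet normal 0.0000 0.0000 1.0000
    outer loop
      vertex 0.0 0.0 9.7
      vertex 7.3 14.7 9.7
      vertex 0.0 14.7 9.7
    endloop
  endfacet
  facet normal 0.0000 -1.0000 0.0000
    outer loop
      vertex 0.0 0.0 0.0
      vertex 7.3 0.0 0.0
      vertex 7.3 0.0 9.7
    endloop
  endfacet
  facet normal 0.0000 -1.0000 0.0000
    outer loop
      vertex 0.0 0.0 0.0
      vertex 7.3 0.0 9.7
      vertex 0.0 0.0 9.7
    endloop
  endfacet
  facet normal 0.0000 1.0000 0.0000
    outer loop
      vertex 7.3 14.7 9.7
      vertex 7.3 14.7 0.0
      vertex 0.0 14.7 0.0
    endloop
  endfacet
  facet normal 0.0000 1.0000 0.0000
    outer loop
      vertex 0.0 14.7 9.7
      vertex 7.3 14.7 9.7
      vertex 0.0 14.7 0.0
    endloop
  endfacet
  facet normal -1.0000 0.0000 0.0000
    outer loop
      vertex 0.0 14.7 9.7
      vertex 0.0 14.7 0.0
      vertex 0.0 0.0 0.0
    endloop
  endfacet
  facet normal -1.0000 0.0000 0.0000
    outer loop
      vertex 0.0 0.0 9.7
      vertex 0.0 14.7 9.7
      vertex 0.0 0.0 0.0
    endloop
  endfacet
  facet normal 1.0000 0.0000 0.0000
    outer loop
      vertex 7.3 0.0 0.0
      vertex 7.3 14.7 0.0
      vertex 7.3 14.7 9.7
    endloop
  endfacet
  facet normal 1.0000 0.0000 0.0000
    outer loop
      vertex 7.3 0.0 0.0
      vertex 7.3 14.7 9.7
      vertex 7.3 0.0 9.7
    endloop
  endfacet
endsolid part

The G0 Z moves step by Δz≈2.4 mm. Every layer's G1 loop is the same polygon, so the solid is a straight extrusion of it from z=0 to z≈9.7. Closing with flat bottom and top caps and triangulating gives 12 facets — a rectangular box, roughly 7.3 × 14.7 mm footprint and 9.7 mm tall.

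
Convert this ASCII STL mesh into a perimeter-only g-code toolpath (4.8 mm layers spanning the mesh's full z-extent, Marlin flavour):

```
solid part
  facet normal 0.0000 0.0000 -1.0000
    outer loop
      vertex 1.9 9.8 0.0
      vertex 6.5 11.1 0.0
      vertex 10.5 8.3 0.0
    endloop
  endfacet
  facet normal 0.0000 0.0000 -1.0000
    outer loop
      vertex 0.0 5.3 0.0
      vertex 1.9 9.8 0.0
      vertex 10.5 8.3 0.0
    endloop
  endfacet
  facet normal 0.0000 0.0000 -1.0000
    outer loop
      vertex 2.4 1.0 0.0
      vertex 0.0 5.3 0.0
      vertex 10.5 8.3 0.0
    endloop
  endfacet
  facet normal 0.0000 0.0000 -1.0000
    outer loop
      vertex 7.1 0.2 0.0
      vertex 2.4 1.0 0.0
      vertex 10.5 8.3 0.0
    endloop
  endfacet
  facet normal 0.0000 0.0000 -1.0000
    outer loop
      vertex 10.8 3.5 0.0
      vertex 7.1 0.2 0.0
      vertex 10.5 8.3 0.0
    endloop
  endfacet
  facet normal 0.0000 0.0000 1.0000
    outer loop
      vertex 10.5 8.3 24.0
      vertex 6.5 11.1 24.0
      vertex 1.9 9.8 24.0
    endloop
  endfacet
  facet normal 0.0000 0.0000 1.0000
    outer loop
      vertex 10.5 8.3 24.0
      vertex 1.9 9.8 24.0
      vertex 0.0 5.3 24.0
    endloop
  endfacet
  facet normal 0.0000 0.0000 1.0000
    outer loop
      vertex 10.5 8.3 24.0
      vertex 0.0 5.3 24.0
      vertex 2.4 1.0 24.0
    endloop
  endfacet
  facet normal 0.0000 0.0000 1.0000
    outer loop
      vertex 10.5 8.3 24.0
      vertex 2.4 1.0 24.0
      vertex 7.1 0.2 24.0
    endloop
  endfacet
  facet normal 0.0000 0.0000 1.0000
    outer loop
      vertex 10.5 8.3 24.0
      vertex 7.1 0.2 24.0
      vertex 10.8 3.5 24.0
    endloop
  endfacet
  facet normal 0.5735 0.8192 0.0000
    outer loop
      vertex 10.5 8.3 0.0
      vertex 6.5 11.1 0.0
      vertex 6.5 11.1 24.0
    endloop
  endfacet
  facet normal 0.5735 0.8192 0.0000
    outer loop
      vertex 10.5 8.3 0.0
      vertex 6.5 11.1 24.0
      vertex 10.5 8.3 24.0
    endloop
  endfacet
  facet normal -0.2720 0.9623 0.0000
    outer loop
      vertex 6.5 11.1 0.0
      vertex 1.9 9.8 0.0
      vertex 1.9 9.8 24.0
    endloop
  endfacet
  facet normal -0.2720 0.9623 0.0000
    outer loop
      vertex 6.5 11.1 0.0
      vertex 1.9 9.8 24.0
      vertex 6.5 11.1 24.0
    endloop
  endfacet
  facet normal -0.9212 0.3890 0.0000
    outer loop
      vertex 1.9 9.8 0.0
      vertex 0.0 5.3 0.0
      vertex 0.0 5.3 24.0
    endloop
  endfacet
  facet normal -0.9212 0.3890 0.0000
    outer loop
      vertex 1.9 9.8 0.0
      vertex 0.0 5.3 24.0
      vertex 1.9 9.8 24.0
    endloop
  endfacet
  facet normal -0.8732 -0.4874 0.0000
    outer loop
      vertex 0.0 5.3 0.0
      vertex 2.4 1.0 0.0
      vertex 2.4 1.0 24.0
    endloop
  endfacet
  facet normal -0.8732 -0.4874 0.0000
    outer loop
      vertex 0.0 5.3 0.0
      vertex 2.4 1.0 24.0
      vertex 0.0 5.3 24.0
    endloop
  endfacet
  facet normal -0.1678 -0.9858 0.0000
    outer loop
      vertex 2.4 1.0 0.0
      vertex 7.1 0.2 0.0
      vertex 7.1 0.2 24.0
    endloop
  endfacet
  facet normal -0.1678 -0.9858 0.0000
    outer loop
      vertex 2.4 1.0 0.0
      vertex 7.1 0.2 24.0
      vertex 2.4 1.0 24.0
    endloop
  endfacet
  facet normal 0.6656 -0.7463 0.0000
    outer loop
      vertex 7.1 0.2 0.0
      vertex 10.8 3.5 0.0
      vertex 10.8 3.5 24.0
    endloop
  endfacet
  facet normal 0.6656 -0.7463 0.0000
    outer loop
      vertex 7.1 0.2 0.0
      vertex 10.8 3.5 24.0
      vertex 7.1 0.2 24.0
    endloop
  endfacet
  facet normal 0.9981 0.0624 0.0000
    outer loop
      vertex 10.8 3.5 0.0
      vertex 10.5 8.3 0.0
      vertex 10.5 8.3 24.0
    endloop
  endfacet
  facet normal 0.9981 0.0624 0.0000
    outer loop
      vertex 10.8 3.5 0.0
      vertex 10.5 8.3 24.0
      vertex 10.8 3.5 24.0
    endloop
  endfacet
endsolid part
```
; perimeter-only toolpath
G21 ; units = mm
G90 ; absolute positioning
G28 ; home
; layer 1
G0 Z4.8
G0 X10.5 Y8.3
G1 X6.5 Y11.1
G1 X1.9 Y9.8
G1 X0.0 Y5.3
G1 X2.4 Y1.0
G1 X7.1 Y0.2
G1 X10.8 Y3.5
G1 X10.5 Y8.3
; layer 2
G0 Z9.6
G0 X10.5 Y8.3
G1 X6.5 Y11.1
G1 X1.9 Y9.8
G1 X0.0 Y5.3
G1 X2.4 Y1.0
G1 X7.1 Y0.2
G1 X10.8 Y3.5
G1 X10.5 Y8.3
; layer 3
G0 Z14.4
G0 X10.5 Y8.3
G1 X6.5 Y11.1
G1 X1.9 Y9.8
G1 X0.0 Y5.3
G1 X2.4 Y1.0
G1 X7.1 Y0.2
G1 X10.8 Y3.5
G1 X10.5 Y8.3
; layer 4
G0 Z19.2
G0 X10.5 Y8.3
G1 X6.5 Y11.1
G1 X1.9 Y9.8
G1 X0.0 Y5.3
G1 X2.4 Y1.0
G1 X7.1 Y0.2
G1 X10.8 Y3.5
G1 X10.5 Y8.3
; layer 5
G0 Z24.0
G0 X10.5 Y8.3
G1 X6.5 Y11.1
G1 X1.9 Y9.8
G1 X0.0 Y5.3
G1 X2.4 Y1.0
G1 X7.1 Y0.2
G1 X10.8 Y3.5
G1 X10.5 Y8.3
M2 ; end

The solid is a regular 7-sided prism (a cylinder approximated with 7 flat sides), circumscribed radius ≈ 5.6 mm, height ≈ 24 mm. Slicing at Δz = 4.8 mm — 5 equal slices spanning the solid's height, so layer i sits at z = i·h/5 — gives 5 non-empty perimeters. Each is a 7-segment closed polygon; G0 lifts to the layer z and rapids to the start vertex, then G1 traces the edges.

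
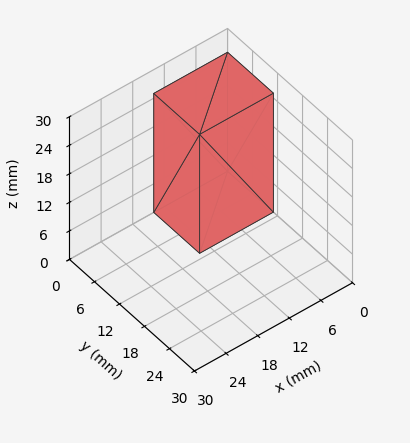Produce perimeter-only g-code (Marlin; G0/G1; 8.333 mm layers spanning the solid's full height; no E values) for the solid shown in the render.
Reading the render: the shape is a rectangular box, roughly 14 × 11 mm footprint and 25 mm tall (dimensions read to the nearest mm from the axis ticks). For the g-code, the solid's height is divided into equal slices at the stated Δz and each level perimeter traced with G1 moves after a G0 lift.

; perimeter-only toolpath
G21 ; units = mm
G90 ; absolute positioning
G28 ; home
; layer 1
G0 Z8.333
G0 X0.000 Y0.000
G1 X14.000 Y0.000
G1 X14.000 Y11.000
G1 X0.000 Y11.000
G1 X0.000 Y0.000
; layer 2
G0 Z16.667
G0 X0.000 Y0.000
G1 X14.000 Y0.000
G1 X14.000 Y11.000
G1 X0.000 Y11.000
G1 X0.000 Y0.000
; layer 3
G0 Z25.000
G0 X0.000 Y0.000
G1 X14.000 Y0.000
G1 X14.000 Y11.000
G1 X0.000 Y11.000
G1 X0.000 Y0.000
M2 ; end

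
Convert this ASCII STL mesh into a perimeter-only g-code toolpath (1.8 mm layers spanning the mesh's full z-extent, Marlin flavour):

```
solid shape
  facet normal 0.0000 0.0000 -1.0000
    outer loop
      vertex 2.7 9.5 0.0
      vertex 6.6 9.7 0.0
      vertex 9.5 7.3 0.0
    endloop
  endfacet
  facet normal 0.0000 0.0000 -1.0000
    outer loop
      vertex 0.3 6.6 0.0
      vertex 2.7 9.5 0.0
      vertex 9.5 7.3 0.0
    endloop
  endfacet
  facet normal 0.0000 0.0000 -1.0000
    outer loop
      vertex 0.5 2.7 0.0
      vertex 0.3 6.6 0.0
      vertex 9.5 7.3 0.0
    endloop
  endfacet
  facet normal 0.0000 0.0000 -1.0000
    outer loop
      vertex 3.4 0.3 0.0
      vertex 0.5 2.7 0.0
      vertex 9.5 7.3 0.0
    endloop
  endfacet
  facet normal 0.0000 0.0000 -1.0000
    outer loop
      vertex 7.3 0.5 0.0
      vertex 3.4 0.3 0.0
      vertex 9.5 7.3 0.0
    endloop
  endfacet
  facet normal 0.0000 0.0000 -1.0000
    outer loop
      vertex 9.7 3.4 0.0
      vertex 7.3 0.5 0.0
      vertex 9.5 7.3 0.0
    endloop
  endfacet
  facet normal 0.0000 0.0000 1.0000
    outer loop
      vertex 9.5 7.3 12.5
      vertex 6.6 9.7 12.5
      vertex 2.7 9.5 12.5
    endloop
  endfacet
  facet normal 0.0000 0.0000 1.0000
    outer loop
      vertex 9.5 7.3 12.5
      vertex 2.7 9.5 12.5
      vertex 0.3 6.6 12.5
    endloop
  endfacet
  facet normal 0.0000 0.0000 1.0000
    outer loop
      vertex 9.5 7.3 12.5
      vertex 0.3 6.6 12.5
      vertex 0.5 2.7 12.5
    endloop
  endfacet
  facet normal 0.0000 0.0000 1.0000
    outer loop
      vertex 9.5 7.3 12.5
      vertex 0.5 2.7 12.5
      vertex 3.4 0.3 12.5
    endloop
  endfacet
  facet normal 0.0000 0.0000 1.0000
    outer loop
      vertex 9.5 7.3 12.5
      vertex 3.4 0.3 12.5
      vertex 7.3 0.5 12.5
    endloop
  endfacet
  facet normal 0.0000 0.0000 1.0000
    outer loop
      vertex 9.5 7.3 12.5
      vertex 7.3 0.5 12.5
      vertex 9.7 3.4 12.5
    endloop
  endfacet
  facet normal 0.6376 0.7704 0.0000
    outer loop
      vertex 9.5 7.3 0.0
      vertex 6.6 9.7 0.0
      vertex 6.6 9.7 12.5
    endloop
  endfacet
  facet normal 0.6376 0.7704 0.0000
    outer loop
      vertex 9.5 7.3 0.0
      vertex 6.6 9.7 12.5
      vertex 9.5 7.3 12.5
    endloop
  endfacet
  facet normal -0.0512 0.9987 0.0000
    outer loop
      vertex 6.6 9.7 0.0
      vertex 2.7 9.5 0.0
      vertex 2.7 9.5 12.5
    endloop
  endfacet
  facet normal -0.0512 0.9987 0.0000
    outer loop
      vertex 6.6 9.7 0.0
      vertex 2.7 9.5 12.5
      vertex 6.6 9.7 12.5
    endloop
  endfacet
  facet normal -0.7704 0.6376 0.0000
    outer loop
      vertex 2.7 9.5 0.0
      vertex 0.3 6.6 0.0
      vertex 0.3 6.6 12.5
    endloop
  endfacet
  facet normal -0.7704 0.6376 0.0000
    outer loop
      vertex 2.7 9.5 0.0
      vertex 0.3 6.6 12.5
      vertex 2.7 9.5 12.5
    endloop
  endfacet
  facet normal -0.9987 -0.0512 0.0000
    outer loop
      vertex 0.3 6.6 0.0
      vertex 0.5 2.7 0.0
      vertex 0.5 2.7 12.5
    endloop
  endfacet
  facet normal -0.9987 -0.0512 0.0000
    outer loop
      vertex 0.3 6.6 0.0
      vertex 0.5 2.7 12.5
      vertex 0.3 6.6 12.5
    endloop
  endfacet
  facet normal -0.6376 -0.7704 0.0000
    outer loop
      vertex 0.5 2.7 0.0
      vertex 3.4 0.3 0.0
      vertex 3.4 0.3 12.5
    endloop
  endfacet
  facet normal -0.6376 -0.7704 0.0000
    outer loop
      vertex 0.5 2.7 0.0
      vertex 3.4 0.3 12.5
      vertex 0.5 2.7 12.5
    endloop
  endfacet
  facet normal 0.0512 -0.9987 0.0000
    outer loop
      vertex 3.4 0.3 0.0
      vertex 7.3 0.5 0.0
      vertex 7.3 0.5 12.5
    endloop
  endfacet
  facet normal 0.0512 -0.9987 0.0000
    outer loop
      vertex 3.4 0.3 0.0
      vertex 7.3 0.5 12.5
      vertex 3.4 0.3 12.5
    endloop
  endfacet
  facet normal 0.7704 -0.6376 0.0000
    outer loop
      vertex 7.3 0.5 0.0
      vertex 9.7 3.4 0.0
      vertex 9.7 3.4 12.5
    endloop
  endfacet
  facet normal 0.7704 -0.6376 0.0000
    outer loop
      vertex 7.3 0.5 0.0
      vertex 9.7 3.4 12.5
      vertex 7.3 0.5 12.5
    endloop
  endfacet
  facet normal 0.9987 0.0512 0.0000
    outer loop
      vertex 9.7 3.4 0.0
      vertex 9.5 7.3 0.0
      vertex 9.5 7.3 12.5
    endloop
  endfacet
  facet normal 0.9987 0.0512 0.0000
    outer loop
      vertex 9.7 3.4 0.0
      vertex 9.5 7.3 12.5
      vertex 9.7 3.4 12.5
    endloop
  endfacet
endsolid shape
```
; perimeter-only toolpath
G21 ; units = mm
G90 ; absolute positioning
G28 ; home
; layer 1
G0 Z1.8
G0 X9.5 Y7.3
G1 X6.6 Y9.7
G1 X2.7 Y9.5
G1 X0.3 Y6.6
G1 X0.5 Y2.7
G1 X3.4 Y0.3
G1 X7.3 Y0.5
G1 X9.7 Y3.4
G1 X9.5 Y7.3
; layer 2
G0 Z3.6
G0 X9.5 Y7.3
G1 X6.6 Y9.7
G1 X2.7 Y9.5
G1 X0.3 Y6.6
G1 X0.5 Y2.7
G1 X3.4 Y0.3
G1 X7.3 Y0.5
G1 X9.7 Y3.4
G1 X9.5 Y7.3
; layer 3
G0 Z5.4
G0 X9.5 Y7.3
G1 X6.6 Y9.7
G1 X2.7 Y9.5
G1 X0.3 Y6.6
G1 X0.5 Y2.7
G1 X3.4 Y0.3
G1 X7.3 Y0.5
G1 X9.7 Y3.4
G1 X9.5 Y7.3
; layer 4
G0 Z7.1
G0 X9.5 Y7.3
G1 X6.6 Y9.7
G1 X2.7 Y9.5
G1 X0.3 Y6.6
G1 X0.5 Y2.7
G1 X3.4 Y0.3
G1 X7.3 Y0.5
G1 X9.7 Y3.4
G1 X9.5 Y7.3
; layer 5
G0 Z8.9
G0 X9.5 Y7.3
G1 X6.6 Y9.7
G1 X2.7 Y9.5
G1 X0.3 Y6.6
G1 X0.5 Y2.7
G1 X3.4 Y0.3
G1 X7.3 Y0.5
G1 X9.7 Y3.4
G1 X9.5 Y7.3
; layer 6
G0 Z10.7
G0 X9.5 Y7.3
G1 X6.6 Y9.7
G1 X2.7 Y9.5
G1 X0.3 Y6.6
G1 X0.5 Y2.7
G1 X3.4 Y0.3
G1 X7.3 Y0.5
G1 X9.7 Y3.4
G1 X9.5 Y7.3
; layer 7
G0 Z12.5
G0 X9.5 Y7.3
G1 X6.6 Y9.7
G1 X2.7 Y9.5
G1 X0.3 Y6.6
G1 X0.5 Y2.7
G1 X3.4 Y0.3
G1 X7.3 Y0.5
G1 X9.7 Y3.4
G1 X9.5 Y7.3
M2 ; end

The solid is a regular 8-sided prism (a cylinder approximated with 8 flat sides), circumscribed radius ≈ 5 mm, height ≈ 12.5 mm. Slicing at Δz = 1.8 mm — 7 equal slices spanning the solid's height, so layer i sits at z = i·h/7 — gives 7 non-empty perimeters. Each is a 8-segment closed polygon; G0 lifts to the layer z and rapids to the start vertex, then G1 traces the edges.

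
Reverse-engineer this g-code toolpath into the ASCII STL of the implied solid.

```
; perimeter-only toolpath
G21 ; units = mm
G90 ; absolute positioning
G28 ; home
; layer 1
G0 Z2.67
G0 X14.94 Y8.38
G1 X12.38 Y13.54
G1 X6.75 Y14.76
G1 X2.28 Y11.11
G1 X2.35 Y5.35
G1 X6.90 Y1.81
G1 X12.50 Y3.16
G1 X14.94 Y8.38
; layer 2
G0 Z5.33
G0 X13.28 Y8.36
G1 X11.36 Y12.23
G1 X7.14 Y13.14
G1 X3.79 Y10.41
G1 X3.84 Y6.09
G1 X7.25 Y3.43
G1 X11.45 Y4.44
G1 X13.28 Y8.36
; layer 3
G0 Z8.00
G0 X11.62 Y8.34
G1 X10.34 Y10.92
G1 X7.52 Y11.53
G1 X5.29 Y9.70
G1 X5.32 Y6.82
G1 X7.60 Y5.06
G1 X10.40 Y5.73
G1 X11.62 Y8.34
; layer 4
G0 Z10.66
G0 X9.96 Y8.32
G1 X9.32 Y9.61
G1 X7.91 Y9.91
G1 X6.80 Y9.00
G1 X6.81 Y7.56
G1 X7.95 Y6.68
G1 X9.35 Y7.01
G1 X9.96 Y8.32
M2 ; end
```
solid part
  facet normal 0.0000 0.0000 -1.0000
    outer loop
      vertex 6.36 16.37 0.00
      vertex 13.40 14.85 0.00
      vertex 16.60 8.40 0.00
    endloop
  endfacet
  facet normal 0.0000 0.0000 -1.0000
    outer loop
      vertex 0.78 11.81 0.00
      vertex 6.36 16.37 0.00
      vertex 16.60 8.40 0.00
    endloop
  endfacet
  facet normal 0.0000 0.0000 -1.0000
    outer loop
      vertex 0.86 4.61 0.00
      vertex 0.78 11.81 0.00
      vertex 16.60 8.40 0.00
    endloop
  endfacet
  facet normal 0.0000 0.0000 -1.0000
    outer loop
      vertex 6.55 0.19 0.00
      vertex 0.86 4.61 0.00
      vertex 16.60 8.40 0.00
    endloop
  endfacet
  facet normal 0.0000 0.0000 -1.0000
    outer loop
      vertex 13.55 1.87 0.00
      vertex 6.55 0.19 0.00
      vertex 16.60 8.40 0.00
    endloop
  endfacet
  facet normal 0.7812 0.3876 0.4893
    outer loop
      vertex 16.60 8.40 0.00
      vertex 13.40 14.85 0.00
      vertex 8.30 8.30 13.33
    endloop
  endfacet
  facet normal 0.1841 0.8525 0.4893
    outer loop
      vertex 13.40 14.85 0.00
      vertex 6.36 16.37 0.00
      vertex 8.30 8.30 13.33
    endloop
  endfacet
  facet normal -0.5519 0.6754 0.4892
    outer loop
      vertex 6.36 16.37 0.00
      vertex 0.78 11.81 0.00
      vertex 8.30 8.30 13.33
    endloop
  endfacet
  facet normal -0.8720 -0.0097 0.4894
    outer loop
      vertex 0.78 11.81 0.00
      vertex 0.86 4.61 0.00
      vertex 8.30 8.30 13.33
    endloop
  endfacet
  facet normal -0.5350 -0.6887 0.4893
    outer loop
      vertex 0.86 4.61 0.00
      vertex 6.55 0.19 0.00
      vertex 8.30 8.30 13.33
    endloop
  endfacet
  facet normal 0.2035 -0.8481 0.4892
    outer loop
      vertex 6.55 0.19 0.00
      vertex 13.55 1.87 0.00
      vertex 8.30 8.30 13.33
    endloop
  endfacet
  facet normal 0.7902 -0.3691 0.4893
    outer loop
      vertex 13.55 1.87 0.00
      vertex 16.60 8.40 0.00
      vertex 8.30 8.30 13.33
    endloop
  endfacet
endsolid part

The G0 Z moves step by Δz≈2.67 mm. The G1 loops shrink linearly with z, so the solid tapers from its base footprint up to z≈13.3. Closing with a flat bottom cap and the tapered top and triangulating gives 12 facets — a regular 7-sided pyramid, base circumscribed radius ≈ 8.3 mm, apex at z ≈ 13.3 mm.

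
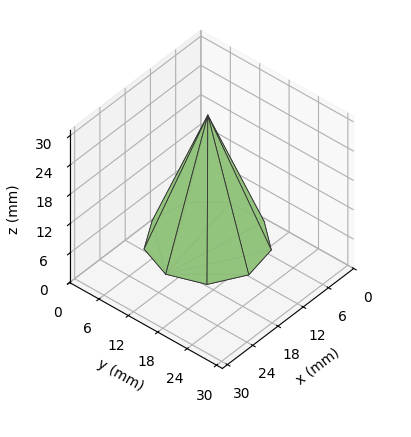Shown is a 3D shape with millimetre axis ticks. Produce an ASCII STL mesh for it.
Reading the render: the shape is a regular 9-sided pyramid, base circumscribed radius ≈ 10 mm, apex at z ≈ 26 mm (dimensions read to the nearest mm from the axis ticks). For the STL, each face is triangulated and given an outward normal.

solid part
  facet normal 0.0000 0.0000 -1.0000
    outer loop
      vertex 11.74 19.85 0.00
      vertex 17.66 16.43 0.00
      vertex 20.00 10.00 0.00
    endloop
  endfacet
  facet normal 0.0000 0.0000 -1.0000
    outer loop
      vertex 5.00 18.66 0.00
      vertex 11.74 19.85 0.00
      vertex 20.00 10.00 0.00
    endloop
  endfacet
  facet normal 0.0000 0.0000 -1.0000
    outer loop
      vertex 0.60 13.42 0.00
      vertex 5.00 18.66 0.00
      vertex 20.00 10.00 0.00
    endloop
  endfacet
  facet normal 0.0000 0.0000 -1.0000
    outer loop
      vertex 0.60 6.58 0.00
      vertex 0.60 13.42 0.00
      vertex 20.00 10.00 0.00
    endloop
  endfacet
  facet normal 0.0000 0.0000 -1.0000
    outer loop
      vertex 5.00 1.34 0.00
      vertex 0.60 6.58 0.00
      vertex 20.00 10.00 0.00
    endloop
  endfacet
  facet normal 0.0000 0.0000 -1.0000
    outer loop
      vertex 11.74 0.15 0.00
      vertex 5.00 1.34 0.00
      vertex 20.00 10.00 0.00
    endloop
  endfacet
  facet normal 0.0000 0.0000 -1.0000
    outer loop
      vertex 17.66 3.57 0.00
      vertex 11.74 0.15 0.00
      vertex 20.00 10.00 0.00
    endloop
  endfacet
  facet normal 0.8838 0.3216 0.3399
    outer loop
      vertex 20.00 10.00 0.00
      vertex 17.66 16.43 0.00
      vertex 10.00 10.00 26.00
    endloop
  endfacet
  facet normal 0.4704 0.8143 0.3400
    outer loop
      vertex 17.66 16.43 0.00
      vertex 11.74 19.85 0.00
      vertex 10.00 10.00 26.00
    endloop
  endfacet
  facet normal -0.1635 0.9261 0.3399
    outer loop
      vertex 11.74 19.85 0.00
      vertex 5.00 18.66 0.00
      vertex 10.00 10.00 26.00
    endloop
  endfacet
  facet normal -0.7202 0.6048 0.3399
    outer loop
      vertex 5.00 18.66 0.00
      vertex 0.60 13.42 0.00
      vertex 10.00 10.00 26.00
    endloop
  endfacet
  facet normal -0.9404 0.0000 0.3400
    outer loop
      vertex 0.60 13.42 0.00
      vertex 0.60 6.58 0.00
      vertex 10.00 10.00 26.00
    endloop
  endfacet
  facet normal -0.7202 -0.6048 0.3399
    outer loop
      vertex 0.60 6.58 0.00
      vertex 5.00 1.34 0.00
      vertex 10.00 10.00 26.00
    endloop
  endfacet
  facet normal -0.1635 -0.9261 0.3399
    outer loop
      vertex 5.00 1.34 0.00
      vertex 11.74 0.15 0.00
      vertex 10.00 10.00 26.00
    endloop
  endfacet
  facet normal 0.4704 -0.8143 0.3400
    outer loop
      vertex 11.74 0.15 0.00
      vertex 17.66 3.57 0.00
      vertex 10.00 10.00 26.00
    endloop
  endfacet
  facet normal 0.8838 -0.3216 0.3399
    outer loop
      vertex 17.66 3.57 0.00
      vertex 20.00 10.00 0.00
      vertex 10.00 10.00 26.00
    endloop
  endfacet
endsolid part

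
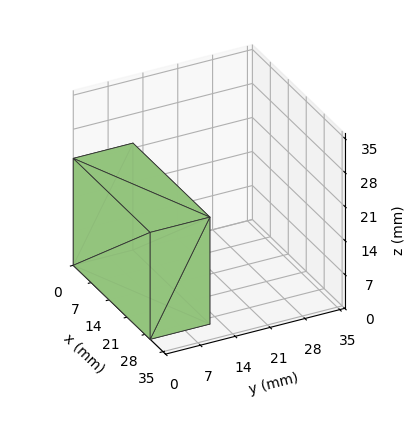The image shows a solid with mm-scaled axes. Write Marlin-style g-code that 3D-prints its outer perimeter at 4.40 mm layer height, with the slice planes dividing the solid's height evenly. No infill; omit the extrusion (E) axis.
Reading the render: the shape is a rectangular box, roughly 30 × 12 mm footprint and 22 mm tall (dimensions read to the nearest mm from the axis ticks). For the g-code, the solid's height is divided into equal slices at the stated Δz and each level perimeter traced with G1 moves after a G0 lift.

; perimeter-only toolpath
G21 ; units = mm
G90 ; absolute positioning
G28 ; home
; layer 1
G0 Z4.40
G0 X0.00 Y0.00
G1 X30.00 Y0.00
G1 X30.00 Y12.00
G1 X0.00 Y12.00
G1 X0.00 Y0.00
; layer 2
G0 Z8.80
G0 X0.00 Y0.00
G1 X30.00 Y0.00
G1 X30.00 Y12.00
G1 X0.00 Y12.00
G1 X0.00 Y0.00
; layer 3
G0 Z13.20
G0 X0.00 Y0.00
G1 X30.00 Y0.00
G1 X30.00 Y12.00
G1 X0.00 Y12.00
G1 X0.00 Y0.00
; layer 4
G0 Z17.60
G0 X0.00 Y0.00
G1 X30.00 Y0.00
G1 X30.00 Y12.00
G1 X0.00 Y12.00
G1 X0.00 Y0.00
; layer 5
G0 Z22.00
G0 X0.00 Y0.00
G1 X30.00 Y0.00
G1 X30.00 Y12.00
G1 X0.00 Y12.00
G1 X0.00 Y0.00
M2 ; end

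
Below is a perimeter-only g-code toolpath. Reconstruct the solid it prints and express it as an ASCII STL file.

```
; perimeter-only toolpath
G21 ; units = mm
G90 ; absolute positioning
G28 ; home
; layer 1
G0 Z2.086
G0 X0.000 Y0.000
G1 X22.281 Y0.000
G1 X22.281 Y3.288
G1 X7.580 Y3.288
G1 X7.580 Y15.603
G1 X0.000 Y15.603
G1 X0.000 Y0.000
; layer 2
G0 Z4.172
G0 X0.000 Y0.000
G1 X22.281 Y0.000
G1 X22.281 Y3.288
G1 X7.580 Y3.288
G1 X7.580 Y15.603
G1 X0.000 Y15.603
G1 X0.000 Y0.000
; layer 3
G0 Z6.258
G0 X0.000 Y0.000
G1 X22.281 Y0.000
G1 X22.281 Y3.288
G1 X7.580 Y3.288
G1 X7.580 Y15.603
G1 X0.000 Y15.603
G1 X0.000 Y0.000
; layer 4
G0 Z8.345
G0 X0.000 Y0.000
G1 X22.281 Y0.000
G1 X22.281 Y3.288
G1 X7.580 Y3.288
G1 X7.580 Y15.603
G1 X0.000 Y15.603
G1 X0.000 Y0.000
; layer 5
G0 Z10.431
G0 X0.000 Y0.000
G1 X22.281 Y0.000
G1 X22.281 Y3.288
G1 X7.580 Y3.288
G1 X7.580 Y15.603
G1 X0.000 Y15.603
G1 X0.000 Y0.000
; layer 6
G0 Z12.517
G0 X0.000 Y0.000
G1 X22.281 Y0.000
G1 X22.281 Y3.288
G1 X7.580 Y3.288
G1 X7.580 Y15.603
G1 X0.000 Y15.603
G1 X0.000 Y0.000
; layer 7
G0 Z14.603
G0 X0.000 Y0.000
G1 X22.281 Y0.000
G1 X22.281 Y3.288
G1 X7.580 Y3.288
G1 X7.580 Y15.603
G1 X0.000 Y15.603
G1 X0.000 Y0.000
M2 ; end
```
solid part
  facet normal 0.0000 0.0000 -1.0000
    outer loop
      vertex 22.281 3.288 0.000
      vertex 22.281 0.000 0.000
      vertex 0.000 0.000 0.000
    endloop
  endfacet
  facet normal 0.0000 0.0000 -1.0000
    outer loop
      vertex 7.580 3.288 0.000
      vertex 22.281 3.288 0.000
      vertex 0.000 0.000 0.000
    endloop
  endfacet
  facet normal 0.0000 0.0000 -1.0000
    outer loop
      vertex 7.580 15.603 0.000
      vertex 7.580 3.288 0.000
      vertex 0.000 0.000 0.000
    endloop
  endfacet
  facet normal 0.0000 0.0000 -1.0000
    outer loop
      vertex 0.000 15.603 0.000
      vertex 7.580 15.603 0.000
      vertex 0.000 0.000 0.000
    endloop
  endfacet
  facet normal 0.0000 0.0000 1.0000
    outer loop
      vertex 0.000 0.000 14.603
      vertex 22.281 0.000 14.603
      vertex 22.281 3.288 14.603
    endloop
  endfacet
  facet normal 0.0000 0.0000 1.0000
    outer loop
      vertex 0.000 0.000 14.603
      vertex 22.281 3.288 14.603
      vertex 7.580 3.288 14.603
    endloop
  endfacet
  facet normal 0.0000 0.0000 1.0000
    outer loop
      vertex 0.000 0.000 14.603
      vertex 7.580 3.288 14.603
      vertex 7.580 15.603 14.603
    endloop
  endfacet
  facet normal 0.0000 0.0000 1.0000
    outer loop
      vertex 0.000 0.000 14.603
      vertex 7.580 15.603 14.603
      vertex 0.000 15.603 14.603
    endloop
  endfacet
  facet normal 0.0000 -1.0000 0.0000
    outer loop
      vertex 0.000 0.000 0.000
      vertex 22.281 0.000 0.000
      vertex 22.281 0.000 14.603
    endloop
  endfacet
  facet normal 0.0000 -1.0000 0.0000
    outer loop
      vertex 0.000 0.000 0.000
      vertex 22.281 0.000 14.603
      vertex 0.000 0.000 14.603
    endloop
  endfacet
  facet normal 1.0000 0.0000 0.0000
    outer loop
      vertex 22.281 0.000 0.000
      vertex 22.281 3.288 0.000
      vertex 22.281 3.288 14.603
    endloop
  endfacet
  facet normal 1.0000 0.0000 0.0000
    outer loop
      vertex 22.281 0.000 0.000
      vertex 22.281 3.288 14.603
      vertex 22.281 0.000 14.603
    endloop
  endfacet
  facet normal 0.0000 1.0000 0.0000
    outer loop
      vertex 22.281 3.288 0.000
      vertex 7.580 3.288 0.000
      vertex 7.580 3.288 14.603
    endloop
  endfacet
  facet normal 0.0000 1.0000 0.0000
    outer loop
      vertex 22.281 3.288 0.000
      vertex 7.580 3.288 14.603
      vertex 22.281 3.288 14.603
    endloop
  endfacet
  facet normal 1.0000 0.0000 0.0000
    outer loop
      vertex 7.580 3.288 0.000
      vertex 7.580 15.603 0.000
      vertex 7.580 15.603 14.603
    endloop
  endfacet
  facet normal 1.0000 0.0000 0.0000
    outer loop
      vertex 7.580 3.288 0.000
      vertex 7.580 15.603 14.603
      vertex 7.580 3.288 14.603
    endloop
  endfacet
  facet normal 0.0000 1.0000 0.0000
    outer loop
      vertex 7.580 15.603 0.000
      vertex 0.000 15.603 0.000
      vertex 0.000 15.603 14.603
    endloop
  endfacet
  facet normal 0.0000 1.0000 0.0000
    outer loop
      vertex 7.580 15.603 0.000
      vertex 0.000 15.603 14.603
      vertex 7.580 15.603 14.603
    endloop
  endfacet
  facet normal -1.0000 0.0000 0.0000
    outer loop
      vertex 0.000 15.603 0.000
      vertex 0.000 0.000 0.000
      vertex 0.000 0.000 14.603
    endloop
  endfacet
  facet normal -1.0000 0.0000 0.0000
    outer loop
      vertex 0.000 15.603 0.000
      vertex 0.000 0.000 14.603
      vertex 0.000 15.603 14.603
    endloop
  endfacet
endsolid part

The G0 Z moves step by Δz≈2.086 mm. Every layer's G1 loop is the same polygon, so the solid is a straight extrusion of it from z=0 to z≈14.6. Closing with flat bottom and top caps and triangulating gives 20 facets — an L-shaped prism: outer 22.3 × 15.6 mm, arm thicknesses ≈ 3.29 mm (horizontal) and 7.58 mm (vertical), extruded 14.6 mm in z.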